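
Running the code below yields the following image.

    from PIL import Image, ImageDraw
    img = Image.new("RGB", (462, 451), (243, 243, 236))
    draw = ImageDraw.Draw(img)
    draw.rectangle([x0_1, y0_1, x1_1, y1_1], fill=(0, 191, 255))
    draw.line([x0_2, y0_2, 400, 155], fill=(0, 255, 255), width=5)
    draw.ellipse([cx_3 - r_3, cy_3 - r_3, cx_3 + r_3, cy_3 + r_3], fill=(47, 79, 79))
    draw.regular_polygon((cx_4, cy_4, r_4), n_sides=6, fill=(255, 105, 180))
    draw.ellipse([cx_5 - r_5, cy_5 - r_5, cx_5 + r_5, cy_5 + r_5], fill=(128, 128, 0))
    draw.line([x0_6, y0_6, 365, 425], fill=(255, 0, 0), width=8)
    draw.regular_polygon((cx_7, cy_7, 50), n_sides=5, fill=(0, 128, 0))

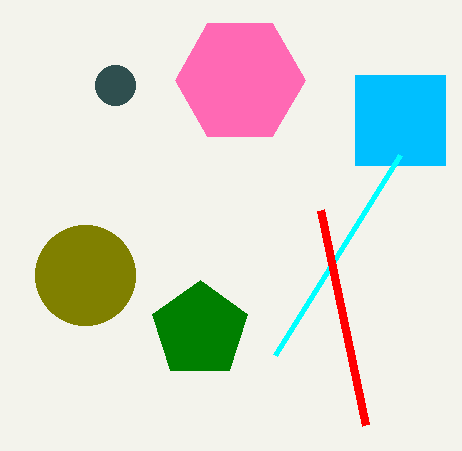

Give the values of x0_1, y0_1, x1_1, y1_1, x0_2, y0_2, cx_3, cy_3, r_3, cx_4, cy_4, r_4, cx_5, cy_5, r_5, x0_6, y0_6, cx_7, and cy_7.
x0_1 = 355; y0_1 = 75; x1_1 = 445; y1_1 = 165; x0_2 = 275; y0_2 = 355; cx_3 = 115; cy_3 = 85; r_3 = 20; cx_4 = 240; cy_4 = 80; r_4 = 65; cx_5 = 85; cy_5 = 275; r_5 = 50; x0_6 = 320; y0_6 = 210; cx_7 = 200; cy_7 = 330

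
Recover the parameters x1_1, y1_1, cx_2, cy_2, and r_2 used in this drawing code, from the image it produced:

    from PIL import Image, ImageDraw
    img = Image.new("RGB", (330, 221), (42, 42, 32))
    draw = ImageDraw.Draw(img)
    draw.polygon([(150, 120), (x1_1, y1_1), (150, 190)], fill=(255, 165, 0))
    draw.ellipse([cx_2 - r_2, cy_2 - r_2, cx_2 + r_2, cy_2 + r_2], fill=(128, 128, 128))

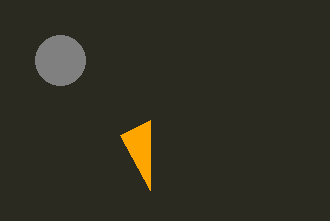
x1_1 = 120
y1_1 = 135
cx_2 = 60
cy_2 = 60
r_2 = 25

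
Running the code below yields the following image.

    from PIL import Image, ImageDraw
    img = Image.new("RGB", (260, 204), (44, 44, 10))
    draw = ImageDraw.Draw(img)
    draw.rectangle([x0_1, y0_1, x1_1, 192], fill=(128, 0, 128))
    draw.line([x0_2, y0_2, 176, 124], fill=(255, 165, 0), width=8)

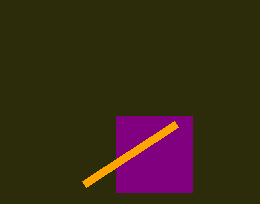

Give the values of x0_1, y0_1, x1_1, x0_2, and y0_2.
x0_1 = 116, y0_1 = 116, x1_1 = 192, x0_2 = 84, y0_2 = 184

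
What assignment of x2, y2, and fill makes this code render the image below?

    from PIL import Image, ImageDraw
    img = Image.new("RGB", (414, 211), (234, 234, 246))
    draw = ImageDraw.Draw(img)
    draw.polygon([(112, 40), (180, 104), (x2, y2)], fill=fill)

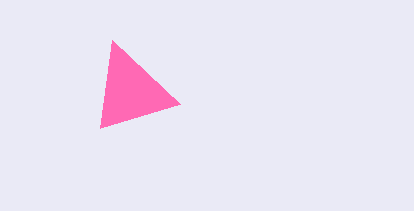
x2 = 100; y2 = 128; fill = 'hotpink'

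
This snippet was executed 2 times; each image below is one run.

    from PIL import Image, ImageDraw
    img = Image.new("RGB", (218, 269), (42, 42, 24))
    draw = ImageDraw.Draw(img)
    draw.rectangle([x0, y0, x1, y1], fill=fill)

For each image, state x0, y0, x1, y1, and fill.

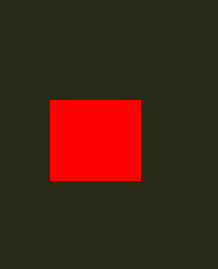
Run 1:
x0 = 50
y0 = 100
x1 = 140
y1 = 180
fill = 'red'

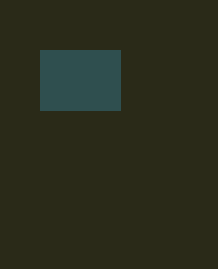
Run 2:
x0 = 40, y0 = 50, x1 = 120, y1 = 110, fill = 'darkslategray'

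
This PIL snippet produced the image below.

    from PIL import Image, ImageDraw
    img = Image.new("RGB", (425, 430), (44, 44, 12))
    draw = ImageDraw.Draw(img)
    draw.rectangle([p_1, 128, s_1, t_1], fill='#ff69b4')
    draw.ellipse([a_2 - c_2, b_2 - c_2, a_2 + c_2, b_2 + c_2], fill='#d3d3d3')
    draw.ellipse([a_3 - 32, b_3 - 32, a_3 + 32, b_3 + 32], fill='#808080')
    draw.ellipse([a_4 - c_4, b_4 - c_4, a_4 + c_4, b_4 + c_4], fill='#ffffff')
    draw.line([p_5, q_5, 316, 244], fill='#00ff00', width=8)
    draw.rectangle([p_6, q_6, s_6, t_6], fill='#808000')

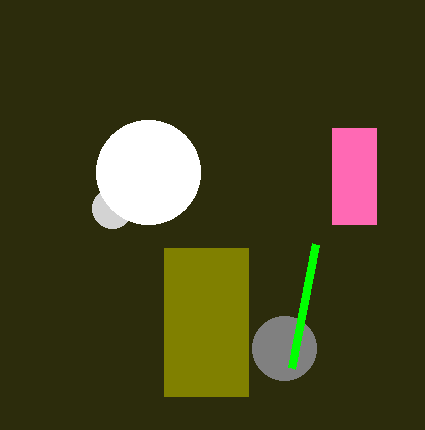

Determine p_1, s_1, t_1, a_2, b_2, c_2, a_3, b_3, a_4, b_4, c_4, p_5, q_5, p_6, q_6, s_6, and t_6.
p_1 = 332
s_1 = 376
t_1 = 224
a_2 = 112
b_2 = 208
c_2 = 20
a_3 = 284
b_3 = 348
a_4 = 148
b_4 = 172
c_4 = 52
p_5 = 292
q_5 = 368
p_6 = 164
q_6 = 248
s_6 = 248
t_6 = 396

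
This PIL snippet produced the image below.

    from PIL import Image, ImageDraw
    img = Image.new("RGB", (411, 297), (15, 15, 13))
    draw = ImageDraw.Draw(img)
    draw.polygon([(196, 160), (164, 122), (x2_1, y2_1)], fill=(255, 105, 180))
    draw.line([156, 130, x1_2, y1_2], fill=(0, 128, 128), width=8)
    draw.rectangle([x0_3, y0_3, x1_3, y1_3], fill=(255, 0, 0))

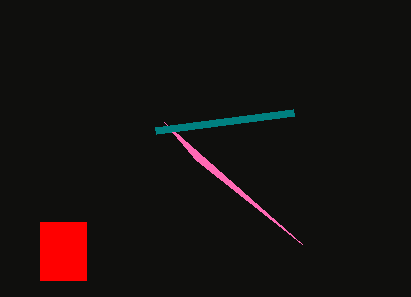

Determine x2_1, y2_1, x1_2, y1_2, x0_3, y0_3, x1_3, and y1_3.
x2_1 = 302; y2_1 = 244; x1_2 = 294; y1_2 = 112; x0_3 = 40; y0_3 = 222; x1_3 = 86; y1_3 = 280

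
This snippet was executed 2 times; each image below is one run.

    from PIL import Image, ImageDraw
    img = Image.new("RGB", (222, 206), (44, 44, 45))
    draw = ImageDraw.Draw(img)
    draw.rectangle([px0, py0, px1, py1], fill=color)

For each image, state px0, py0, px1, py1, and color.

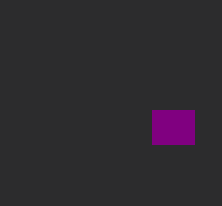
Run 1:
px0 = 152
py0 = 110
px1 = 194
py1 = 144
color = 'purple'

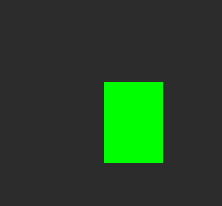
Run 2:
px0 = 104, py0 = 82, px1 = 162, py1 = 162, color = 'lime'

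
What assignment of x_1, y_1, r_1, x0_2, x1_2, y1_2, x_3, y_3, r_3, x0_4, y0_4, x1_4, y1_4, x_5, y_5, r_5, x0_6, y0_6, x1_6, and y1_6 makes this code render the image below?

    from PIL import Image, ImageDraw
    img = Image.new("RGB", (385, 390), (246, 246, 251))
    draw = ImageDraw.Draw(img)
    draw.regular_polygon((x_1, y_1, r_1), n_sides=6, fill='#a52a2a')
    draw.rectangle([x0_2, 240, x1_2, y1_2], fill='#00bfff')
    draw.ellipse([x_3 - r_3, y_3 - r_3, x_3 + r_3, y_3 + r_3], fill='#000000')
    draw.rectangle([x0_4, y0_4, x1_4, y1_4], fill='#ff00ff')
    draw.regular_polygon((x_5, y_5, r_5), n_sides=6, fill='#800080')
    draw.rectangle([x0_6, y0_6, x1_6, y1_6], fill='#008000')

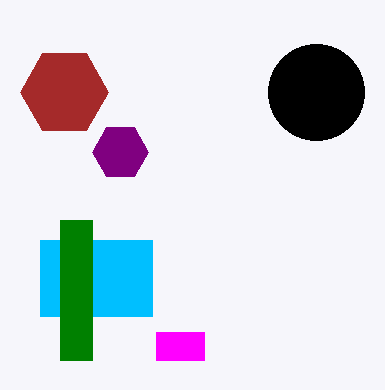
x_1 = 64
y_1 = 92
r_1 = 44
x0_2 = 40
x1_2 = 152
y1_2 = 316
x_3 = 316
y_3 = 92
r_3 = 48
x0_4 = 156
y0_4 = 332
x1_4 = 204
y1_4 = 360
x_5 = 120
y_5 = 152
r_5 = 28
x0_6 = 60
y0_6 = 220
x1_6 = 92
y1_6 = 360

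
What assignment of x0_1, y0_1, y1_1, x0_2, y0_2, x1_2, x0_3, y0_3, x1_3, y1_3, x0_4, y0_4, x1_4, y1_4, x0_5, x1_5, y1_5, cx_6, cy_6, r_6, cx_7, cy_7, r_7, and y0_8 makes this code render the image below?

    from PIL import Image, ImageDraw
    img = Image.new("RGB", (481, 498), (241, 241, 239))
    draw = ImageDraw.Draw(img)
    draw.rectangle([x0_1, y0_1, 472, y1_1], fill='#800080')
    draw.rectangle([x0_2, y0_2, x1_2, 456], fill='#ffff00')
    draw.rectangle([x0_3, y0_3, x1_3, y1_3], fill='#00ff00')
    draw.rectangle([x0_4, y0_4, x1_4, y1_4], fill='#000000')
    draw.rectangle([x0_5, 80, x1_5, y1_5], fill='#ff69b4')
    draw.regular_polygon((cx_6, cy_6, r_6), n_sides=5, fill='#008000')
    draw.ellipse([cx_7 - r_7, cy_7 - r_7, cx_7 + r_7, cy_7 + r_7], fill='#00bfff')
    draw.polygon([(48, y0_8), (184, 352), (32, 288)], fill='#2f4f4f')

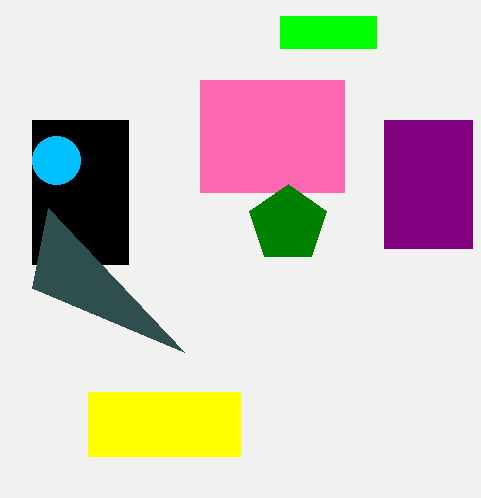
x0_1 = 384; y0_1 = 120; y1_1 = 248; x0_2 = 88; y0_2 = 392; x1_2 = 240; x0_3 = 280; y0_3 = 16; x1_3 = 376; y1_3 = 48; x0_4 = 32; y0_4 = 120; x1_4 = 128; y1_4 = 264; x0_5 = 200; x1_5 = 344; y1_5 = 192; cx_6 = 288; cy_6 = 224; r_6 = 40; cx_7 = 56; cy_7 = 160; r_7 = 24; y0_8 = 208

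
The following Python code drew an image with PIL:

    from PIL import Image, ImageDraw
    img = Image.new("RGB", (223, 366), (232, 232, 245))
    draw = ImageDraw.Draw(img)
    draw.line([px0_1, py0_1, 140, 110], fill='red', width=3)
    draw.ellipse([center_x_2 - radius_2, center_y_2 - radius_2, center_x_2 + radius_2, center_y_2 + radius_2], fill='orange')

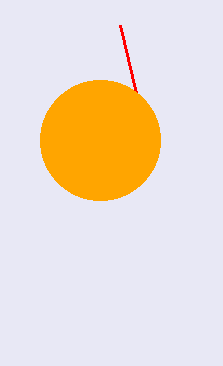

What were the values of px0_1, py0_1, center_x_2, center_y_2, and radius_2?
px0_1 = 120; py0_1 = 25; center_x_2 = 100; center_y_2 = 140; radius_2 = 60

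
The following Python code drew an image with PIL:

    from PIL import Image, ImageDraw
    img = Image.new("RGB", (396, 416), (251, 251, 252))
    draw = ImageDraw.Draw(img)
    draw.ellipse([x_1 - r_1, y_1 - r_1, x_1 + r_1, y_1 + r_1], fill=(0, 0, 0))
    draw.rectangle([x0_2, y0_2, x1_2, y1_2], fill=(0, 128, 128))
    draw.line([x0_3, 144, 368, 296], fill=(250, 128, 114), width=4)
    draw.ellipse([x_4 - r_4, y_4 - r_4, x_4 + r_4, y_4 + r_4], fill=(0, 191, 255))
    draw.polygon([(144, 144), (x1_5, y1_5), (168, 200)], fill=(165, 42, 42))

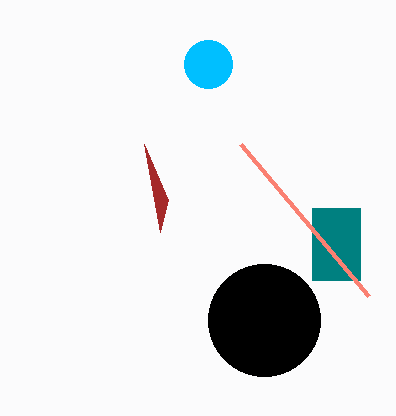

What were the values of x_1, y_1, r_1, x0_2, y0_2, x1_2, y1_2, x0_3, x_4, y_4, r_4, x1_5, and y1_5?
x_1 = 264, y_1 = 320, r_1 = 56, x0_2 = 312, y0_2 = 208, x1_2 = 360, y1_2 = 280, x0_3 = 240, x_4 = 208, y_4 = 64, r_4 = 24, x1_5 = 160, y1_5 = 232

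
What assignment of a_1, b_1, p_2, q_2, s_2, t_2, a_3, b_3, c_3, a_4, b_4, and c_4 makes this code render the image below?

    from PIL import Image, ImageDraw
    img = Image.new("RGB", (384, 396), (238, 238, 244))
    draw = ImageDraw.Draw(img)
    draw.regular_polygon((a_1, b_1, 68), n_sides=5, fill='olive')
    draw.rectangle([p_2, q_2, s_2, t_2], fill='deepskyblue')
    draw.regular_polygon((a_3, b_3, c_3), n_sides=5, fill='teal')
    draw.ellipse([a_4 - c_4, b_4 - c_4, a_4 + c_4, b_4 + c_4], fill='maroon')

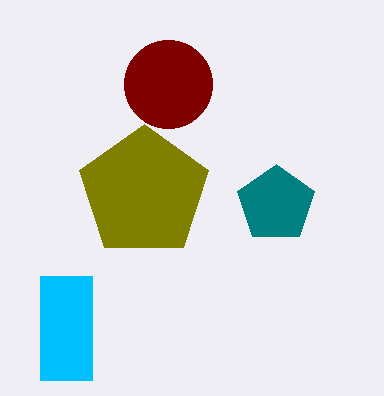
a_1 = 144, b_1 = 192, p_2 = 40, q_2 = 276, s_2 = 92, t_2 = 380, a_3 = 276, b_3 = 204, c_3 = 40, a_4 = 168, b_4 = 84, c_4 = 44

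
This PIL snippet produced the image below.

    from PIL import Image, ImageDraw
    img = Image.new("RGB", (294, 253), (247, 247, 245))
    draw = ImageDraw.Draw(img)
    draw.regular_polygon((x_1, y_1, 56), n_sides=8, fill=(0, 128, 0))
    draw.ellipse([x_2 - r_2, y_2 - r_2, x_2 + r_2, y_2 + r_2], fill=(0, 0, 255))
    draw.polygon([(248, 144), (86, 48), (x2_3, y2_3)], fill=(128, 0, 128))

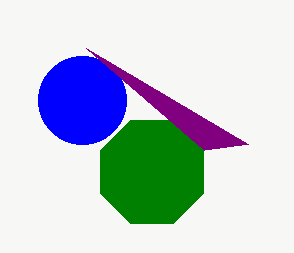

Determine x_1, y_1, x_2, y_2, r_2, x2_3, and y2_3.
x_1 = 152, y_1 = 172, x_2 = 82, y_2 = 100, r_2 = 44, x2_3 = 204, y2_3 = 150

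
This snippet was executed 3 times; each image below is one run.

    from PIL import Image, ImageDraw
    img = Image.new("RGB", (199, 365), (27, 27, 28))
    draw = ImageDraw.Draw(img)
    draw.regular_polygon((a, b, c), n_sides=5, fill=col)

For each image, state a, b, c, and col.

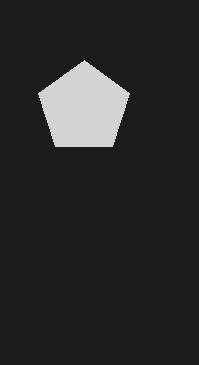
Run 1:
a = 84; b = 108; c = 48; col = 'lightgray'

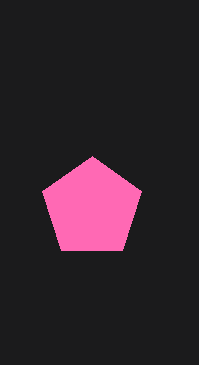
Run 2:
a = 92
b = 208
c = 52
col = 'hotpink'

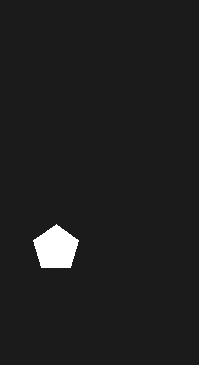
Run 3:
a = 56
b = 248
c = 24
col = 'white'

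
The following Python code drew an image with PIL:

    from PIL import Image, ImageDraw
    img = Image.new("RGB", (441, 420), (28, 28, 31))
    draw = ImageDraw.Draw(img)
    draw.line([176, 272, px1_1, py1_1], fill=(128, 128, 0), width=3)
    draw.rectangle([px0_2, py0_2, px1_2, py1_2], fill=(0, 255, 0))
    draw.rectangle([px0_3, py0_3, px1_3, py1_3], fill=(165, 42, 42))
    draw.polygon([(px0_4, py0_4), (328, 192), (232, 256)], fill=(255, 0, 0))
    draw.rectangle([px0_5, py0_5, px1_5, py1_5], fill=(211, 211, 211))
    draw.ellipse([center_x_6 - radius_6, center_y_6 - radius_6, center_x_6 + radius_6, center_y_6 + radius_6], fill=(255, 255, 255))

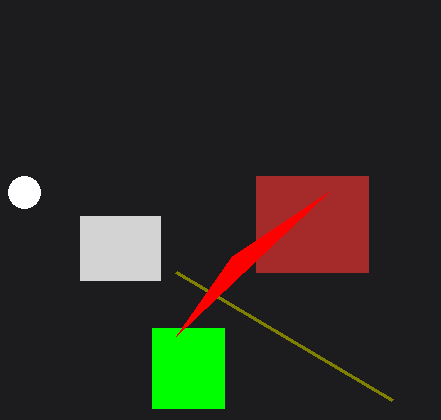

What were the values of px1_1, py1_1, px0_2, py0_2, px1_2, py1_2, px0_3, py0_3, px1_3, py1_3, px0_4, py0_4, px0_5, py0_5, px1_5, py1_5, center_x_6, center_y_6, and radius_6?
px1_1 = 392; py1_1 = 400; px0_2 = 152; py0_2 = 328; px1_2 = 224; py1_2 = 408; px0_3 = 256; py0_3 = 176; px1_3 = 368; py1_3 = 272; px0_4 = 176; py0_4 = 336; px0_5 = 80; py0_5 = 216; px1_5 = 160; py1_5 = 280; center_x_6 = 24; center_y_6 = 192; radius_6 = 16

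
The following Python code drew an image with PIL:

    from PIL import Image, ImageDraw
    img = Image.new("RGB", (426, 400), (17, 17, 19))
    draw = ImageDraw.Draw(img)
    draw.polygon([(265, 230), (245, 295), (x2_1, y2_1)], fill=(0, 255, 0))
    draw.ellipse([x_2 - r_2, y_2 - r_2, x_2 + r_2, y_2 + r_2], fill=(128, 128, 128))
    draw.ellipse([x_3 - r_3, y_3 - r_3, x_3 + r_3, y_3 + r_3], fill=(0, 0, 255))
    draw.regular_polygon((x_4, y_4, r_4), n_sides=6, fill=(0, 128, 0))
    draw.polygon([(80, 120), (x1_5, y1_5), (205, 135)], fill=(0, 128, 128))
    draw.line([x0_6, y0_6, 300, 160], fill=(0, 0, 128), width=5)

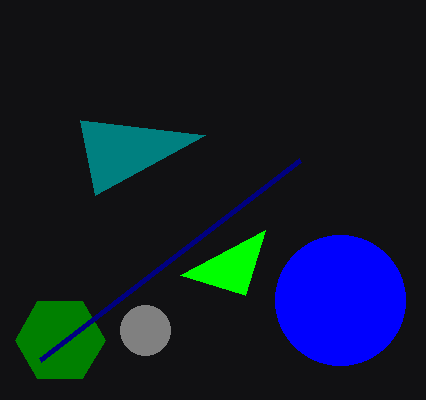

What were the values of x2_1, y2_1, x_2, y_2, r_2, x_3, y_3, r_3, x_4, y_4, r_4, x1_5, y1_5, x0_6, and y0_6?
x2_1 = 180
y2_1 = 275
x_2 = 145
y_2 = 330
r_2 = 25
x_3 = 340
y_3 = 300
r_3 = 65
x_4 = 60
y_4 = 340
r_4 = 45
x1_5 = 95
y1_5 = 195
x0_6 = 40
y0_6 = 360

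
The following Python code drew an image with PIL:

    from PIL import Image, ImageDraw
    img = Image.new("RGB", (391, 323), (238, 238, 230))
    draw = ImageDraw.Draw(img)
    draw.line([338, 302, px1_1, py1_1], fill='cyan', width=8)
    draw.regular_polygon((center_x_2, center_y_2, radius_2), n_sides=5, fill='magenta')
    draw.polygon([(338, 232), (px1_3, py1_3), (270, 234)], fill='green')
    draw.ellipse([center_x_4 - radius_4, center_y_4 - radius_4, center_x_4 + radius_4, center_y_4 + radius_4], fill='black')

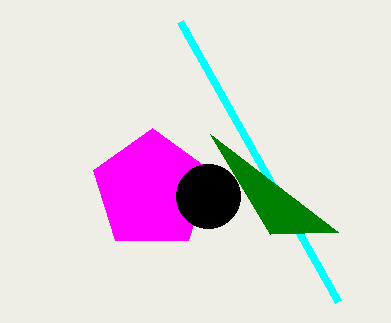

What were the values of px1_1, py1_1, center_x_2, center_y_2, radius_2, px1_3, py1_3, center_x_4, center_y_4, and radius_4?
px1_1 = 180; py1_1 = 22; center_x_2 = 152; center_y_2 = 190; radius_2 = 62; px1_3 = 210; py1_3 = 134; center_x_4 = 208; center_y_4 = 196; radius_4 = 32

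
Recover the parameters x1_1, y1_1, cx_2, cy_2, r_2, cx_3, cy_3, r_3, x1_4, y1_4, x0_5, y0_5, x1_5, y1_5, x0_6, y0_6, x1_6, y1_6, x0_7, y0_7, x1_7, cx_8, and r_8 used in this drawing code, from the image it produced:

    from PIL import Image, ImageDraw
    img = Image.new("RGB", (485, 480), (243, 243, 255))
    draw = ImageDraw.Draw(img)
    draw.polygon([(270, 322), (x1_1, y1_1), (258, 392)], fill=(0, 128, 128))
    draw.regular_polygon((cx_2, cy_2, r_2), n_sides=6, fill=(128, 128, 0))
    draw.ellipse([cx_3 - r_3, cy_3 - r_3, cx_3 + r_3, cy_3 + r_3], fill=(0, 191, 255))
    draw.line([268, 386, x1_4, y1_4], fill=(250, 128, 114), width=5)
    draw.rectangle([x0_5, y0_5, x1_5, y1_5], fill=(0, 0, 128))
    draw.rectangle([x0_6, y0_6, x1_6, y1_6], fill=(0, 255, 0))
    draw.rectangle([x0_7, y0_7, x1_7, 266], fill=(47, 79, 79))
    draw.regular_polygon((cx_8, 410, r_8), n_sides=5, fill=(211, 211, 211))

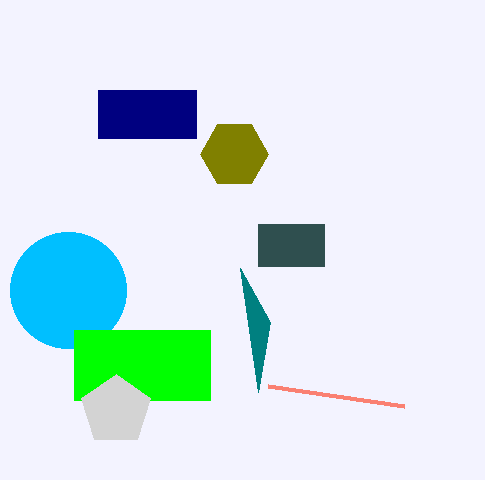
x1_1 = 240, y1_1 = 268, cx_2 = 234, cy_2 = 154, r_2 = 34, cx_3 = 68, cy_3 = 290, r_3 = 58, x1_4 = 404, y1_4 = 406, x0_5 = 98, y0_5 = 90, x1_5 = 196, y1_5 = 138, x0_6 = 74, y0_6 = 330, x1_6 = 210, y1_6 = 400, x0_7 = 258, y0_7 = 224, x1_7 = 324, cx_8 = 116, r_8 = 36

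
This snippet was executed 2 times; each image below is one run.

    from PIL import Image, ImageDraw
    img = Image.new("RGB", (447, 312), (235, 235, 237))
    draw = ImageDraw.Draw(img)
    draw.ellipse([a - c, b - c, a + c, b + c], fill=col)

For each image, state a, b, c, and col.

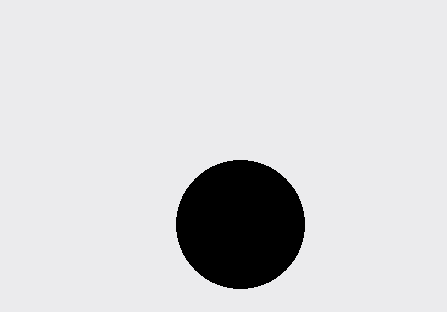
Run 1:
a = 240; b = 224; c = 64; col = 'black'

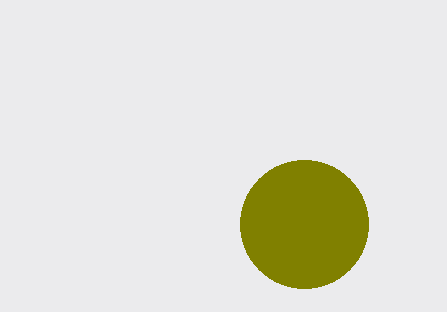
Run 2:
a = 304; b = 224; c = 64; col = 'olive'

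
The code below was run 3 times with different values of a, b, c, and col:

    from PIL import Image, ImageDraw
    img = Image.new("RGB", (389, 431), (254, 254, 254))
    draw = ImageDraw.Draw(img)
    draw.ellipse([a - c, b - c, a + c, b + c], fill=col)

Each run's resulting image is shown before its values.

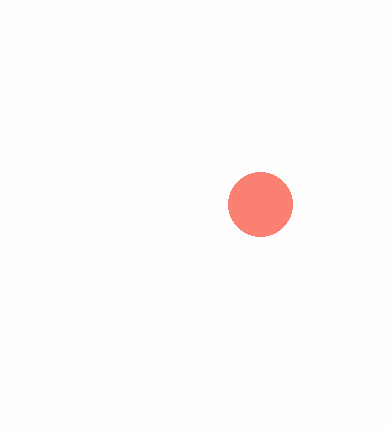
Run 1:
a = 260; b = 204; c = 32; col = 'salmon'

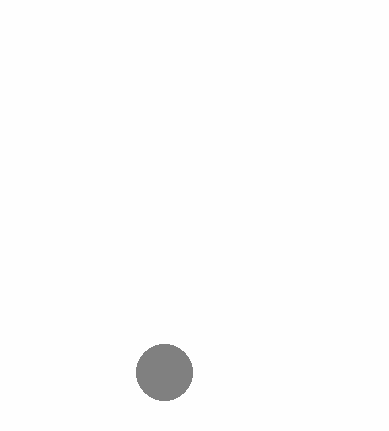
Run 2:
a = 164, b = 372, c = 28, col = 'gray'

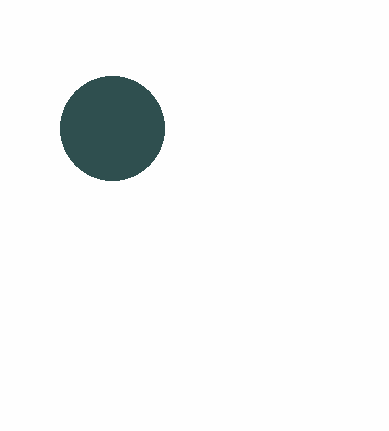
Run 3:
a = 112, b = 128, c = 52, col = 'darkslategray'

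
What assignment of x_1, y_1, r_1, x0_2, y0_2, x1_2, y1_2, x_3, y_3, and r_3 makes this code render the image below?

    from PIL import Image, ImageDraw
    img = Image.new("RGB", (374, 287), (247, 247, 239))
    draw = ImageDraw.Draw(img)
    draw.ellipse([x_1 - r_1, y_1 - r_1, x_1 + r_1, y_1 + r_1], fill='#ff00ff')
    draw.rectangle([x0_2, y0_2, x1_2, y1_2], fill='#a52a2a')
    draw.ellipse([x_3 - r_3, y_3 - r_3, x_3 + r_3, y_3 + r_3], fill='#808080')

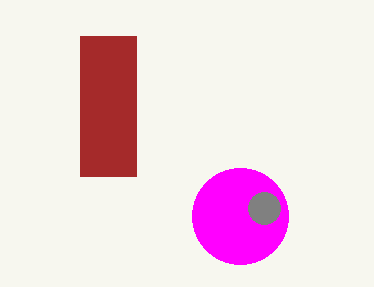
x_1 = 240, y_1 = 216, r_1 = 48, x0_2 = 80, y0_2 = 36, x1_2 = 136, y1_2 = 176, x_3 = 264, y_3 = 208, r_3 = 16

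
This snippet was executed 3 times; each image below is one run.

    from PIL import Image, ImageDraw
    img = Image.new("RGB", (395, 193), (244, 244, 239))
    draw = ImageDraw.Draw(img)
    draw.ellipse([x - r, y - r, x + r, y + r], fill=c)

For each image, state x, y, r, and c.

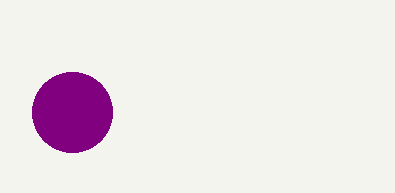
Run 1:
x = 72
y = 112
r = 40
c = 'purple'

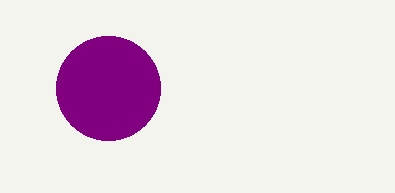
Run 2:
x = 108, y = 88, r = 52, c = 'purple'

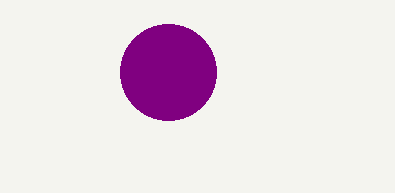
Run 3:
x = 168
y = 72
r = 48
c = 'purple'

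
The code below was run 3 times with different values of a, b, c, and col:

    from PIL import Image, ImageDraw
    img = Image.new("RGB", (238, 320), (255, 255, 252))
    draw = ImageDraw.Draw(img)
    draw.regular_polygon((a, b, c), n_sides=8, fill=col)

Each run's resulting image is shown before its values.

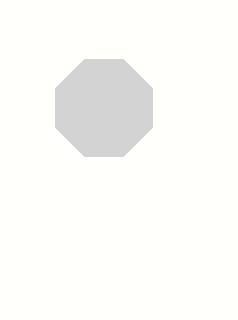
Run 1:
a = 104, b = 108, c = 52, col = 'lightgray'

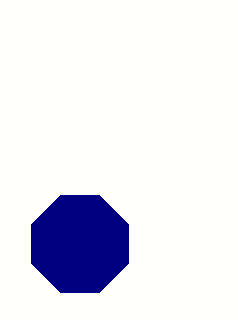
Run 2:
a = 80, b = 244, c = 52, col = 'navy'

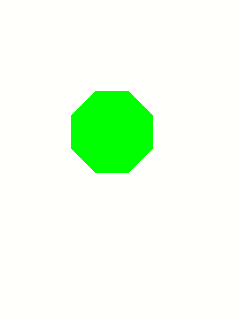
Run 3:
a = 112; b = 132; c = 44; col = 'lime'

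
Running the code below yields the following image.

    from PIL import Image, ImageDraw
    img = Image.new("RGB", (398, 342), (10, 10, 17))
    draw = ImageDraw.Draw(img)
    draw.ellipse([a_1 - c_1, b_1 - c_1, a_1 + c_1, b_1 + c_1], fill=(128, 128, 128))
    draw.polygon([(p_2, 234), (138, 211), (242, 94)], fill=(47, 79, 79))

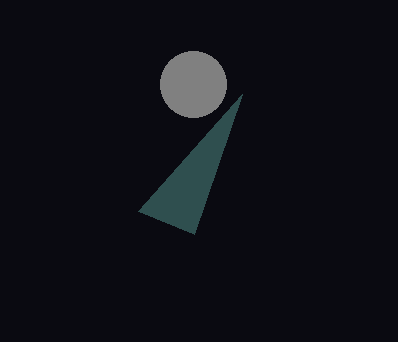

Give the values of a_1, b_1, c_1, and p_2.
a_1 = 193
b_1 = 84
c_1 = 33
p_2 = 194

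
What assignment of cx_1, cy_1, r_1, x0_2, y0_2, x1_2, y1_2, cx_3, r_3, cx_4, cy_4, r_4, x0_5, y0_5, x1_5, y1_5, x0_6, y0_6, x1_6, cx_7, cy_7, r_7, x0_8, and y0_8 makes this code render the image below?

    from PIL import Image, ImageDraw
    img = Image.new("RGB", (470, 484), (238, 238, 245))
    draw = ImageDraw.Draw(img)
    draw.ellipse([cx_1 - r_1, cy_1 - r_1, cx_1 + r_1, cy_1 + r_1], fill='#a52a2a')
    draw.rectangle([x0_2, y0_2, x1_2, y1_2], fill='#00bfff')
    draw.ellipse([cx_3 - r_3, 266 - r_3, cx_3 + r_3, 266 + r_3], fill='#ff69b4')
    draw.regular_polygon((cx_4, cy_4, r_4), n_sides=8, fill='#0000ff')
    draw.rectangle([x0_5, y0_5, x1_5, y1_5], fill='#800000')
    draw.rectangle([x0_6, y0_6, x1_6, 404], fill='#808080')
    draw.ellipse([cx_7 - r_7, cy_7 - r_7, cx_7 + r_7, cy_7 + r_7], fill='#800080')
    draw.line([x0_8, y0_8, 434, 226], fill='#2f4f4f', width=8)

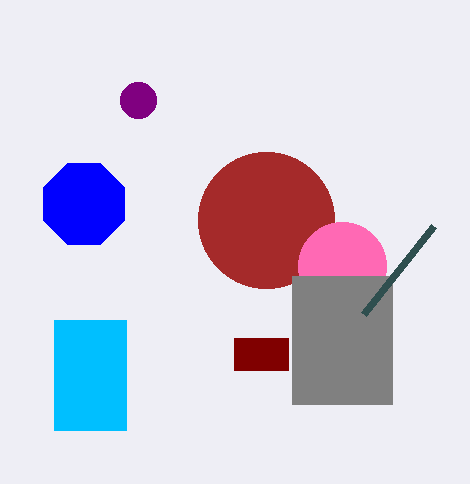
cx_1 = 266, cy_1 = 220, r_1 = 68, x0_2 = 54, y0_2 = 320, x1_2 = 126, y1_2 = 430, cx_3 = 342, r_3 = 44, cx_4 = 84, cy_4 = 204, r_4 = 44, x0_5 = 234, y0_5 = 338, x1_5 = 288, y1_5 = 370, x0_6 = 292, y0_6 = 276, x1_6 = 392, cx_7 = 138, cy_7 = 100, r_7 = 18, x0_8 = 364, y0_8 = 314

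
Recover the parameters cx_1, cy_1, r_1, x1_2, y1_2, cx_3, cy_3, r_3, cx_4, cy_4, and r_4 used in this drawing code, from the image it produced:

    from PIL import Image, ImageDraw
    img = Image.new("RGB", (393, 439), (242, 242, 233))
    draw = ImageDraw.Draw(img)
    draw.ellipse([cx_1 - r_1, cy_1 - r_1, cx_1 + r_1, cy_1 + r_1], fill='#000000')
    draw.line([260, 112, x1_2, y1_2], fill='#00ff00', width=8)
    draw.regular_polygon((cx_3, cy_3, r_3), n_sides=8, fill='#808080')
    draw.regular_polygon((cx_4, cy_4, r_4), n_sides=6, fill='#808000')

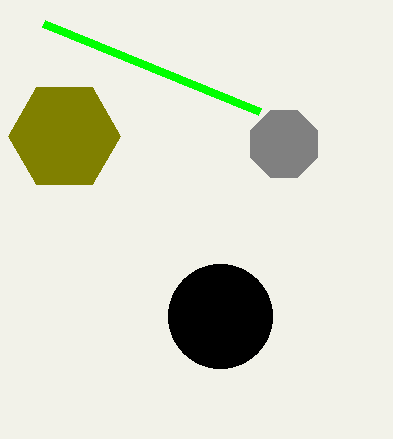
cx_1 = 220
cy_1 = 316
r_1 = 52
x1_2 = 44
y1_2 = 24
cx_3 = 284
cy_3 = 144
r_3 = 36
cx_4 = 64
cy_4 = 136
r_4 = 56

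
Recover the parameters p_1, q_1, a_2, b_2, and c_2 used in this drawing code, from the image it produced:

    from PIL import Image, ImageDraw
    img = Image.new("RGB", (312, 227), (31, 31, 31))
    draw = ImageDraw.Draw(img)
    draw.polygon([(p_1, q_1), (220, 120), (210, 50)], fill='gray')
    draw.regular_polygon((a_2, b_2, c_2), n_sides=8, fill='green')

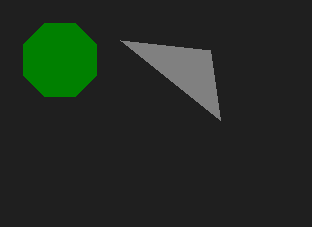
p_1 = 120; q_1 = 40; a_2 = 60; b_2 = 60; c_2 = 40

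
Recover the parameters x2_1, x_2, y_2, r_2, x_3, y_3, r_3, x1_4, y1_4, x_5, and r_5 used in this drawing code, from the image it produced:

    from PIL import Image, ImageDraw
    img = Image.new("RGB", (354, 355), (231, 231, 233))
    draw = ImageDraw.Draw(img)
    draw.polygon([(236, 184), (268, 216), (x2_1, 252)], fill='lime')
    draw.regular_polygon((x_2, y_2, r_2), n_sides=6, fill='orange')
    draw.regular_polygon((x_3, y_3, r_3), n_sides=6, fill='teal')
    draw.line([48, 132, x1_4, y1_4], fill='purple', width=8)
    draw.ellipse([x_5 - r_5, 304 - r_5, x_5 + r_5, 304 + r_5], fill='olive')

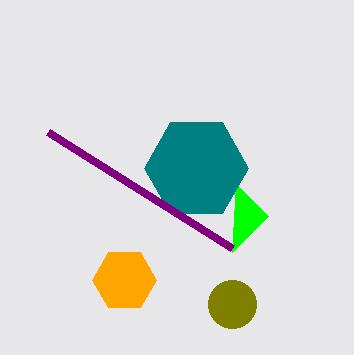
x2_1 = 232
x_2 = 124
y_2 = 280
r_2 = 32
x_3 = 196
y_3 = 168
r_3 = 52
x1_4 = 232
y1_4 = 248
x_5 = 232
r_5 = 24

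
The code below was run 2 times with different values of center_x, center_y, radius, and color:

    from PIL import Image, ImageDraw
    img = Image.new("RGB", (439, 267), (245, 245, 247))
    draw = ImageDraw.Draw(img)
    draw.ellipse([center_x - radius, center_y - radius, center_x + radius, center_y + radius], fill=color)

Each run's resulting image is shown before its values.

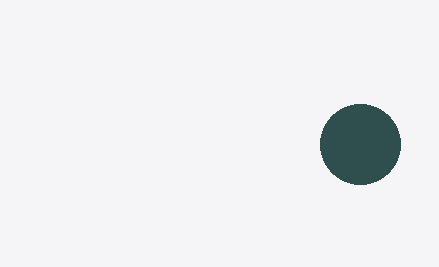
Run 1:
center_x = 360; center_y = 144; radius = 40; color = 'darkslategray'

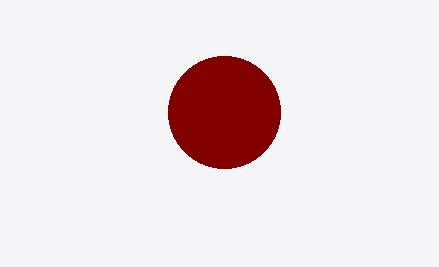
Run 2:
center_x = 224, center_y = 112, radius = 56, color = 'maroon'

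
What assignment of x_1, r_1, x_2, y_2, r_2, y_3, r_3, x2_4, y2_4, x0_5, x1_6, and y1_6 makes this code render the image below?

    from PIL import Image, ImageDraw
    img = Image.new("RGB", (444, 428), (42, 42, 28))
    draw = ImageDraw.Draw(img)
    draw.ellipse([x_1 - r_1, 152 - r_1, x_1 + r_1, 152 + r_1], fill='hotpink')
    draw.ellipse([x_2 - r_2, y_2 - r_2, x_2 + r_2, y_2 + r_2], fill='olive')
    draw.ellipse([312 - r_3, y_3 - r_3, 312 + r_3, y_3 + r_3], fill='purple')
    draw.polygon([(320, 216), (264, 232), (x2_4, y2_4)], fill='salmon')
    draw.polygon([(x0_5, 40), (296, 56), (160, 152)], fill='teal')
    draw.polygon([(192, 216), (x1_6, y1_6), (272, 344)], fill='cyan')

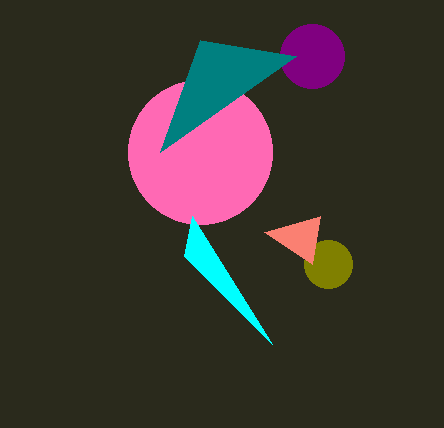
x_1 = 200
r_1 = 72
x_2 = 328
y_2 = 264
r_2 = 24
y_3 = 56
r_3 = 32
x2_4 = 312
y2_4 = 264
x0_5 = 200
x1_6 = 184
y1_6 = 256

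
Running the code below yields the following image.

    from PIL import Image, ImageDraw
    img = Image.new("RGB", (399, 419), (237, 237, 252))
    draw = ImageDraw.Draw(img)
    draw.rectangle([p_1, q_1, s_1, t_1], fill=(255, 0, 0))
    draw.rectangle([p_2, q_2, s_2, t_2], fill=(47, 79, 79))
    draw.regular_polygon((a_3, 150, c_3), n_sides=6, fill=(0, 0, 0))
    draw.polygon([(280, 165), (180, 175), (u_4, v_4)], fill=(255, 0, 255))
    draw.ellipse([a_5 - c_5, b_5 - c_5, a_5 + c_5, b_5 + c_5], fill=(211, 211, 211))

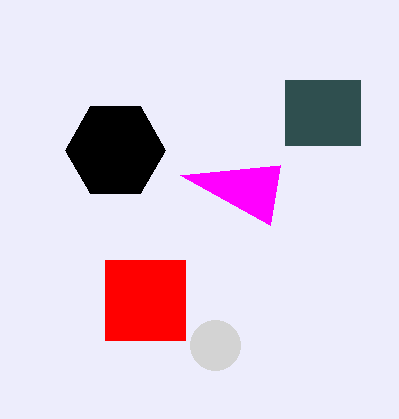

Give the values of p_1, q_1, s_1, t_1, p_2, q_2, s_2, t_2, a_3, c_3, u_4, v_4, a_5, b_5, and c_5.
p_1 = 105, q_1 = 260, s_1 = 185, t_1 = 340, p_2 = 285, q_2 = 80, s_2 = 360, t_2 = 145, a_3 = 115, c_3 = 50, u_4 = 270, v_4 = 225, a_5 = 215, b_5 = 345, c_5 = 25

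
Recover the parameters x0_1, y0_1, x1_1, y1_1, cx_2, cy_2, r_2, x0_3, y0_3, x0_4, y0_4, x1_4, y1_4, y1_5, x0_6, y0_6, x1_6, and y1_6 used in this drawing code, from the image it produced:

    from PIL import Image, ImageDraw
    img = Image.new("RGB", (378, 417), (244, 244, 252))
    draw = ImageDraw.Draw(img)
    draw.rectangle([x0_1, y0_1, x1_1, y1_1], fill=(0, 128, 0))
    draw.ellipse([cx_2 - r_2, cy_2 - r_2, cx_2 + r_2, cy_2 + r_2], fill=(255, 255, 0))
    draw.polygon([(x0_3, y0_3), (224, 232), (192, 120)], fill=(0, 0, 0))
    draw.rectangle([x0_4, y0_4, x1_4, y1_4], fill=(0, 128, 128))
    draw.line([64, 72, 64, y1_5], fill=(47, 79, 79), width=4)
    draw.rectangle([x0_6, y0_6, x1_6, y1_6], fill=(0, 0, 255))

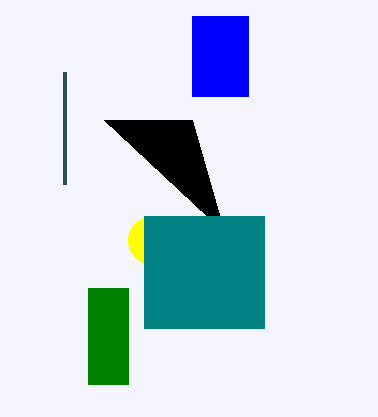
x0_1 = 88, y0_1 = 288, x1_1 = 128, y1_1 = 384, cx_2 = 152, cy_2 = 240, r_2 = 24, x0_3 = 104, y0_3 = 120, x0_4 = 144, y0_4 = 216, x1_4 = 264, y1_4 = 328, y1_5 = 184, x0_6 = 192, y0_6 = 16, x1_6 = 248, y1_6 = 96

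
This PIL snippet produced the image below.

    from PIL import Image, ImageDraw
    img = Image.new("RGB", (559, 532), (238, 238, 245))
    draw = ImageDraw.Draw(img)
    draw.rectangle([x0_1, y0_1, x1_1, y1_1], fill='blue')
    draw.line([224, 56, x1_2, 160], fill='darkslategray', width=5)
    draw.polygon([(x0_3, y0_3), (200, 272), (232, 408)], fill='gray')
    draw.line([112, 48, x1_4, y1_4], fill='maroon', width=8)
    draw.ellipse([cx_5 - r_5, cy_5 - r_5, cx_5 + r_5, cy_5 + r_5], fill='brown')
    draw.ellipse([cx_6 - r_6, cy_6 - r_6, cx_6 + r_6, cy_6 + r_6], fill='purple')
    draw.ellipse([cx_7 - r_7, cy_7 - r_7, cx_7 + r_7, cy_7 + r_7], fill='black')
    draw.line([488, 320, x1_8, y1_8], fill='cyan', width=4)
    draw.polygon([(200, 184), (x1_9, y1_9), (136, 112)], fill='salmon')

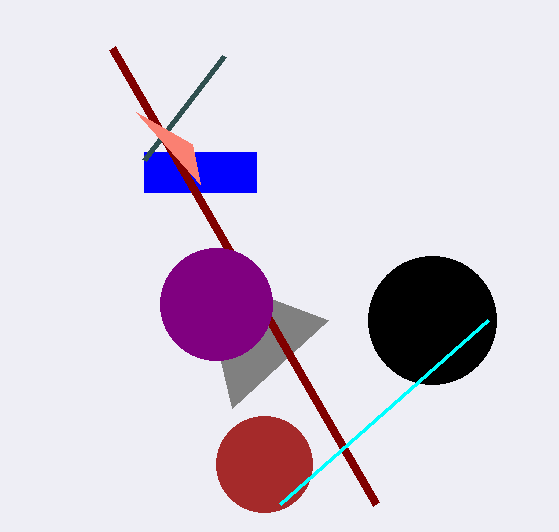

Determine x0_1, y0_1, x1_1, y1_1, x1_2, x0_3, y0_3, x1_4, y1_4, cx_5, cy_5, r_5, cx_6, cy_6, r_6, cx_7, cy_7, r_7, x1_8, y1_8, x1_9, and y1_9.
x0_1 = 144, y0_1 = 152, x1_1 = 256, y1_1 = 192, x1_2 = 144, x0_3 = 328, y0_3 = 320, x1_4 = 376, y1_4 = 504, cx_5 = 264, cy_5 = 464, r_5 = 48, cx_6 = 216, cy_6 = 304, r_6 = 56, cx_7 = 432, cy_7 = 320, r_7 = 64, x1_8 = 280, y1_8 = 504, x1_9 = 192, y1_9 = 144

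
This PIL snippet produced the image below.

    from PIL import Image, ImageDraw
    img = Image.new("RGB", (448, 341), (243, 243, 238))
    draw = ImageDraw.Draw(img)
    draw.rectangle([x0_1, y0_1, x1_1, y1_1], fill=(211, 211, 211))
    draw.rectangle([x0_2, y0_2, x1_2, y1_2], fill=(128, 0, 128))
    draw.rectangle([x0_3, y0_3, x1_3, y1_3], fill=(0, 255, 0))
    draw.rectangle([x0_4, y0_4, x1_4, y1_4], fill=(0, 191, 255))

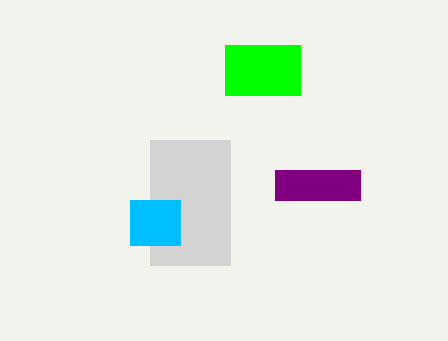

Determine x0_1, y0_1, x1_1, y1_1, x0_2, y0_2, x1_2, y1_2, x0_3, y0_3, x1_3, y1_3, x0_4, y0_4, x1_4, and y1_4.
x0_1 = 150
y0_1 = 140
x1_1 = 230
y1_1 = 265
x0_2 = 275
y0_2 = 170
x1_2 = 360
y1_2 = 200
x0_3 = 225
y0_3 = 45
x1_3 = 300
y1_3 = 95
x0_4 = 130
y0_4 = 200
x1_4 = 180
y1_4 = 245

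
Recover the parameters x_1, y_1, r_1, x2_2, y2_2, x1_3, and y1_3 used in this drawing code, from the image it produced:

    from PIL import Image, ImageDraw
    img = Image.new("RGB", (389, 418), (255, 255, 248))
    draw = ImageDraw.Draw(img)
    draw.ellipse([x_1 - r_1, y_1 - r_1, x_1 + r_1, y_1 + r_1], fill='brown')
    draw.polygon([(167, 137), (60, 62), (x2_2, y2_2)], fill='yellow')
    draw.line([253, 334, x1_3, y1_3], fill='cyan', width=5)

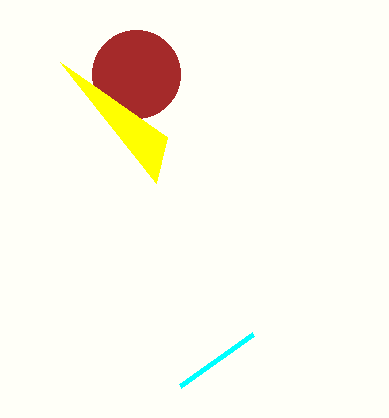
x_1 = 136, y_1 = 74, r_1 = 44, x2_2 = 156, y2_2 = 183, x1_3 = 180, y1_3 = 386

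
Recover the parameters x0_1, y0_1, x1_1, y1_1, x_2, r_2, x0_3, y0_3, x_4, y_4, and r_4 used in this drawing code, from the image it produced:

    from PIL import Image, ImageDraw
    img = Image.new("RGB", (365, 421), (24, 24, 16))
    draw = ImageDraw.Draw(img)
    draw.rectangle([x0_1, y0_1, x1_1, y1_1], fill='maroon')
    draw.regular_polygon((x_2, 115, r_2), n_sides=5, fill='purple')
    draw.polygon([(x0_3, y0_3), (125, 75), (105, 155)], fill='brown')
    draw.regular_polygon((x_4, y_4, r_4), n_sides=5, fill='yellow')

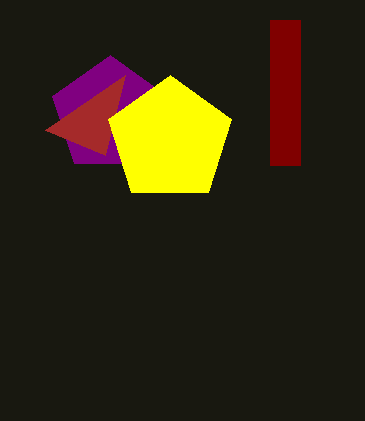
x0_1 = 270; y0_1 = 20; x1_1 = 300; y1_1 = 165; x_2 = 110; r_2 = 60; x0_3 = 45; y0_3 = 130; x_4 = 170; y_4 = 140; r_4 = 65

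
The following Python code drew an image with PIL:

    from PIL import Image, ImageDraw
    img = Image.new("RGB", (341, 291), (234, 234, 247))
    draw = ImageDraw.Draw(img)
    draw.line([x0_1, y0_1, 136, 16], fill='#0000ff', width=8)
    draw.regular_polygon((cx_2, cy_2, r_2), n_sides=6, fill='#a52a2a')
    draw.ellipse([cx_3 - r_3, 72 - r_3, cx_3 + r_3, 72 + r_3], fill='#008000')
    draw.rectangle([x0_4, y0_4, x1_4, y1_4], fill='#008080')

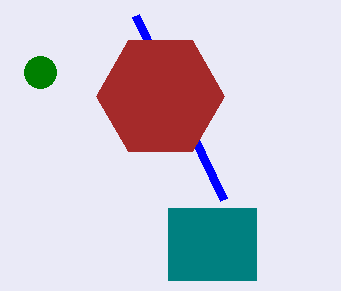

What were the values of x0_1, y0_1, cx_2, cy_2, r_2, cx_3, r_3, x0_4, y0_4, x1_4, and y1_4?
x0_1 = 224; y0_1 = 200; cx_2 = 160; cy_2 = 96; r_2 = 64; cx_3 = 40; r_3 = 16; x0_4 = 168; y0_4 = 208; x1_4 = 256; y1_4 = 280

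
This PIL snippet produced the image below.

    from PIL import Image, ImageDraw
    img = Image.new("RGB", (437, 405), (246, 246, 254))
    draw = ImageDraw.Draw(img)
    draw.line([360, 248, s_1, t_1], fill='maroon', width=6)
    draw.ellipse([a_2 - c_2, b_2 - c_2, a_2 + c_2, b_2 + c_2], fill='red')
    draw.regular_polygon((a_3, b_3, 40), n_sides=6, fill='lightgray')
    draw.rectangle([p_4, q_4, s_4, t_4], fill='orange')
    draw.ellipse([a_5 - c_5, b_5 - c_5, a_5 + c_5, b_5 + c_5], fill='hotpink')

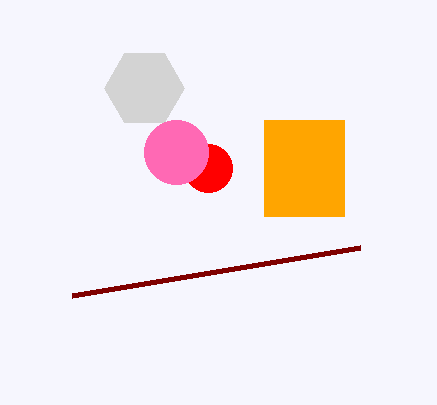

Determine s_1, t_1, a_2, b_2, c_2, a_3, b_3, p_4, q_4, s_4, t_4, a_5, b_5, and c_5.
s_1 = 72, t_1 = 296, a_2 = 208, b_2 = 168, c_2 = 24, a_3 = 144, b_3 = 88, p_4 = 264, q_4 = 120, s_4 = 344, t_4 = 216, a_5 = 176, b_5 = 152, c_5 = 32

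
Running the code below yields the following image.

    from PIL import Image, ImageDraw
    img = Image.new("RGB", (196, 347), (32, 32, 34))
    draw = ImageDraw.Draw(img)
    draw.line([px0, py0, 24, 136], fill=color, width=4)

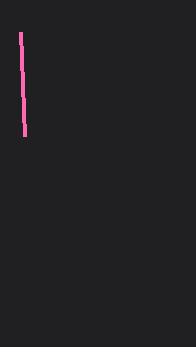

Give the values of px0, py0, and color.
px0 = 20; py0 = 32; color = 'hotpink'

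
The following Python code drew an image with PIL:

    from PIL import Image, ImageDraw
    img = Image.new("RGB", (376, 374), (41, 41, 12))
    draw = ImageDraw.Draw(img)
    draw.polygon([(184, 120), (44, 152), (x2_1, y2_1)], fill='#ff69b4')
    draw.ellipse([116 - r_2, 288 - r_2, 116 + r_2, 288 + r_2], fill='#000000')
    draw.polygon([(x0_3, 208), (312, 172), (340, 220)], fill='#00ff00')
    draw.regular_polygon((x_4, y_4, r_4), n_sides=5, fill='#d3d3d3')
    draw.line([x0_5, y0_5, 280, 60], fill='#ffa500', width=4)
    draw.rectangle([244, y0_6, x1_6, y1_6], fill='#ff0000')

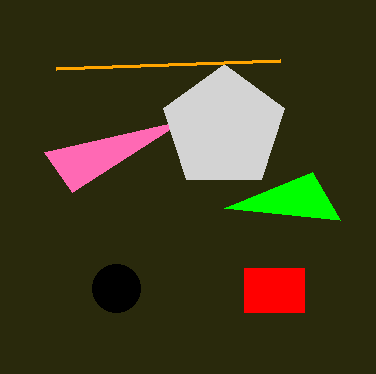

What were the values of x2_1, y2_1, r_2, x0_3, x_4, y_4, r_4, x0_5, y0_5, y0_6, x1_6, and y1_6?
x2_1 = 72, y2_1 = 192, r_2 = 24, x0_3 = 224, x_4 = 224, y_4 = 128, r_4 = 64, x0_5 = 56, y0_5 = 68, y0_6 = 268, x1_6 = 304, y1_6 = 312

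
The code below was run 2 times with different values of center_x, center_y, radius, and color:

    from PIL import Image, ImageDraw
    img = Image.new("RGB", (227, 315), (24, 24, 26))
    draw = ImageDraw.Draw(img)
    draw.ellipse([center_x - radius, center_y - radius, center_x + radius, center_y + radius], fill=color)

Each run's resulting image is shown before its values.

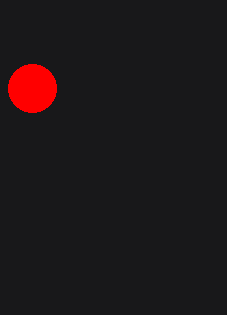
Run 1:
center_x = 32
center_y = 88
radius = 24
color = 'red'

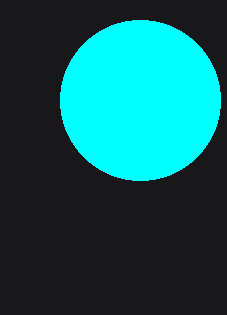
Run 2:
center_x = 140; center_y = 100; radius = 80; color = 'cyan'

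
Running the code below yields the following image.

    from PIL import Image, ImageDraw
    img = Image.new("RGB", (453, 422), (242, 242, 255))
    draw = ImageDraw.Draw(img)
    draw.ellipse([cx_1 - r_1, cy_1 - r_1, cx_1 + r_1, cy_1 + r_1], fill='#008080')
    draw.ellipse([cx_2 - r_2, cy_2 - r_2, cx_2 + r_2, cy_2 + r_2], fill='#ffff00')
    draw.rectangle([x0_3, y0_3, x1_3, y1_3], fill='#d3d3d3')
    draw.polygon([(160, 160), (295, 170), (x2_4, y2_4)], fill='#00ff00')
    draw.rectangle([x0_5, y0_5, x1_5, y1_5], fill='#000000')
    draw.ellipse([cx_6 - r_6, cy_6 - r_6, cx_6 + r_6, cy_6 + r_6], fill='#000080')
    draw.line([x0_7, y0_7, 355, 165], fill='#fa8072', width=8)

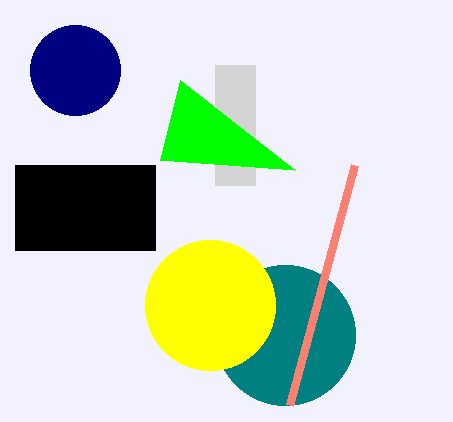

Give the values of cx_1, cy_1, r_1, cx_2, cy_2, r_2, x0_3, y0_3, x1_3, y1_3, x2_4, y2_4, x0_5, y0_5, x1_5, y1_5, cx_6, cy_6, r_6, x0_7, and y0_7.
cx_1 = 285, cy_1 = 335, r_1 = 70, cx_2 = 210, cy_2 = 305, r_2 = 65, x0_3 = 215, y0_3 = 65, x1_3 = 255, y1_3 = 185, x2_4 = 180, y2_4 = 80, x0_5 = 15, y0_5 = 165, x1_5 = 155, y1_5 = 250, cx_6 = 75, cy_6 = 70, r_6 = 45, x0_7 = 290, y0_7 = 405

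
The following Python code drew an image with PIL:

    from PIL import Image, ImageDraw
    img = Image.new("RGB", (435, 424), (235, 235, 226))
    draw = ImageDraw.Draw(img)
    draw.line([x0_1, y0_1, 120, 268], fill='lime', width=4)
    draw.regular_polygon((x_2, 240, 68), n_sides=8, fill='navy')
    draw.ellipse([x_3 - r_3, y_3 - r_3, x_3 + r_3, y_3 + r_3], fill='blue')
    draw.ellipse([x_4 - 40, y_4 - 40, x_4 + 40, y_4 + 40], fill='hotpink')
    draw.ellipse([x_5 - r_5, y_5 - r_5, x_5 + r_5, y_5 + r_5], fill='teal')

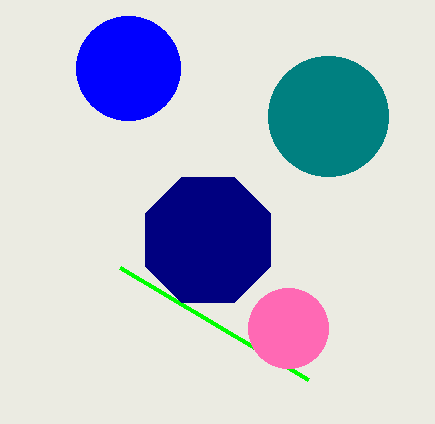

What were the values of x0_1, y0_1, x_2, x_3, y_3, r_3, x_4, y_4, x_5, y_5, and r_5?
x0_1 = 308
y0_1 = 380
x_2 = 208
x_3 = 128
y_3 = 68
r_3 = 52
x_4 = 288
y_4 = 328
x_5 = 328
y_5 = 116
r_5 = 60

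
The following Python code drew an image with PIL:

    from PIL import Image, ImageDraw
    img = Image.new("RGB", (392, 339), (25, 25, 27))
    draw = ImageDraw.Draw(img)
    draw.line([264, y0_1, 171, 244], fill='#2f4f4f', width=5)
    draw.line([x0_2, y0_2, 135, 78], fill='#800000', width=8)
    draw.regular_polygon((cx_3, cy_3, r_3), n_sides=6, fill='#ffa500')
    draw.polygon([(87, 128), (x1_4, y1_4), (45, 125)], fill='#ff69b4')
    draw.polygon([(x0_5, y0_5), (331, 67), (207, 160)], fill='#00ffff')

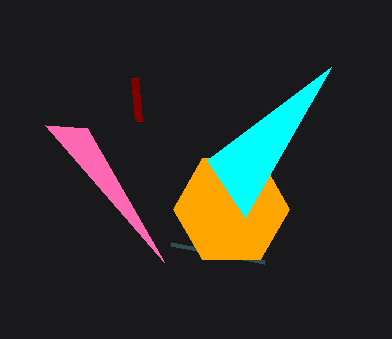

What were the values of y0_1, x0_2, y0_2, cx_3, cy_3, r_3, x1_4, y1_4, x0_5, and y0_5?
y0_1 = 262
x0_2 = 139
y0_2 = 121
cx_3 = 231
cy_3 = 209
r_3 = 58
x1_4 = 164
y1_4 = 262
x0_5 = 245
y0_5 = 217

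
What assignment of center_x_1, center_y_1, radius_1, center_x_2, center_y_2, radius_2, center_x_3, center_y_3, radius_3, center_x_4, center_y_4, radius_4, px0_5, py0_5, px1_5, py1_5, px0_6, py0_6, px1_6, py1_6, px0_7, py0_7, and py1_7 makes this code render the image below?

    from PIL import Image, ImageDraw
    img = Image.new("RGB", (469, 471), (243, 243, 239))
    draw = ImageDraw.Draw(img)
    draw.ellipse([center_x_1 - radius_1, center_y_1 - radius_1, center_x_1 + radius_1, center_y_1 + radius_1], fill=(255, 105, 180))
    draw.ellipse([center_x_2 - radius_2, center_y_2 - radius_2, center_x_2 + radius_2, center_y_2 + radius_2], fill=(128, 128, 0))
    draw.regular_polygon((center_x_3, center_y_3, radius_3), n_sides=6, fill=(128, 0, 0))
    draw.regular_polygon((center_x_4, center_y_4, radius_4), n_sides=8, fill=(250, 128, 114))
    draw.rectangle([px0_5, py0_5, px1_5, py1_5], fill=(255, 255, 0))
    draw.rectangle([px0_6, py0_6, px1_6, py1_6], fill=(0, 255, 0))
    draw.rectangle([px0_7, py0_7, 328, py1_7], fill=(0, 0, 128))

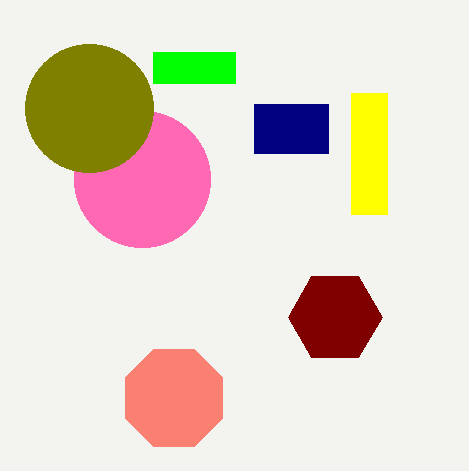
center_x_1 = 142
center_y_1 = 179
radius_1 = 68
center_x_2 = 89
center_y_2 = 108
radius_2 = 64
center_x_3 = 335
center_y_3 = 317
radius_3 = 47
center_x_4 = 174
center_y_4 = 398
radius_4 = 53
px0_5 = 351
py0_5 = 93
px1_5 = 387
py1_5 = 214
px0_6 = 153
py0_6 = 52
px1_6 = 235
py1_6 = 83
px0_7 = 254
py0_7 = 104
py1_7 = 153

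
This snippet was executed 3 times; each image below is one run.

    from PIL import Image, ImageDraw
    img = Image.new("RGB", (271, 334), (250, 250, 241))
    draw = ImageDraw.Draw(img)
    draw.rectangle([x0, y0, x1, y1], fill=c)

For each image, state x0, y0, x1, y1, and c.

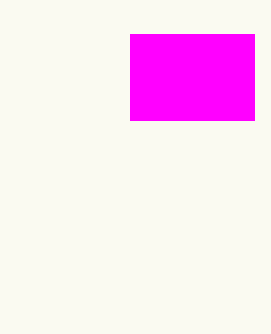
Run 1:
x0 = 130
y0 = 34
x1 = 254
y1 = 120
c = 'magenta'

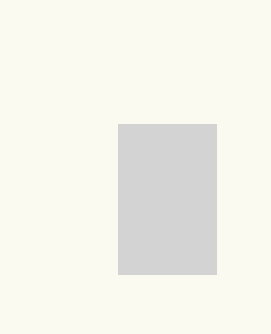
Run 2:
x0 = 118, y0 = 124, x1 = 216, y1 = 274, c = 'lightgray'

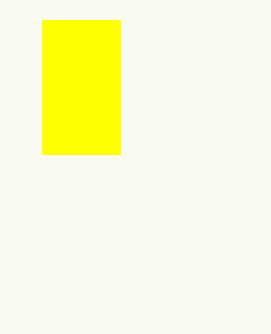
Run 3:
x0 = 42
y0 = 20
x1 = 120
y1 = 154
c = 'yellow'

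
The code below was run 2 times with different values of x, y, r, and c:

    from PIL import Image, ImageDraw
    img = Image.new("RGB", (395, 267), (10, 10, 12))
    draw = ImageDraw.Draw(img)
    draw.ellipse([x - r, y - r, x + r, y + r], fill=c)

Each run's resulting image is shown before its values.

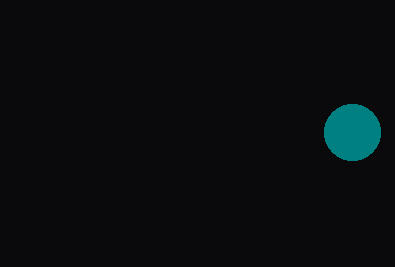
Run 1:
x = 352
y = 132
r = 28
c = 'teal'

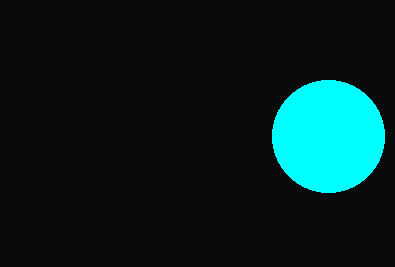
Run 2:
x = 328, y = 136, r = 56, c = 'cyan'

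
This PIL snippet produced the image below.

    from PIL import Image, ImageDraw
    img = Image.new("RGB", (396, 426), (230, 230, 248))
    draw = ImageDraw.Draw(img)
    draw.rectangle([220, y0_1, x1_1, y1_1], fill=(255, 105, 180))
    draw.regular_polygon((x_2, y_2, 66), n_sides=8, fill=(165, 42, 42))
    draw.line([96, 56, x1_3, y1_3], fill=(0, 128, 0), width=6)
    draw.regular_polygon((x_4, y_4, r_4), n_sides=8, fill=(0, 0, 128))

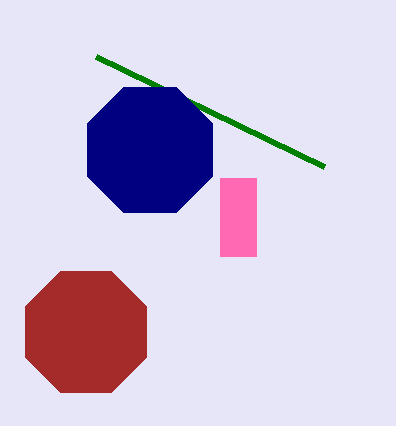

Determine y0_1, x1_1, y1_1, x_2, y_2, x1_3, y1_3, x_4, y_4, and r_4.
y0_1 = 178
x1_1 = 256
y1_1 = 256
x_2 = 86
y_2 = 332
x1_3 = 324
y1_3 = 166
x_4 = 150
y_4 = 150
r_4 = 68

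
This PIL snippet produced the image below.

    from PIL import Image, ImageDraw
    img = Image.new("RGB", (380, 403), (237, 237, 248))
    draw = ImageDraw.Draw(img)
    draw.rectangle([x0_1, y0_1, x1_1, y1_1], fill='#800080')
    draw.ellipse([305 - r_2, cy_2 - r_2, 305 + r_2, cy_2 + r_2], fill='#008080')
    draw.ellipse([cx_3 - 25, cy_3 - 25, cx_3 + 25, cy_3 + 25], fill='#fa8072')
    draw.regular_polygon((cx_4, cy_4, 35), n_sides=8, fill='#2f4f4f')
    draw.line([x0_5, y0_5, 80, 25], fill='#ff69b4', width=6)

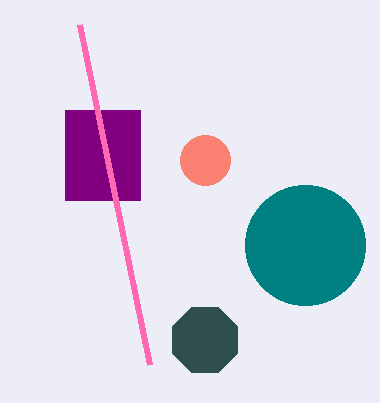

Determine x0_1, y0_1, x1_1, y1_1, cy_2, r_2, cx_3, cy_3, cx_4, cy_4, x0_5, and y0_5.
x0_1 = 65
y0_1 = 110
x1_1 = 140
y1_1 = 200
cy_2 = 245
r_2 = 60
cx_3 = 205
cy_3 = 160
cx_4 = 205
cy_4 = 340
x0_5 = 150
y0_5 = 365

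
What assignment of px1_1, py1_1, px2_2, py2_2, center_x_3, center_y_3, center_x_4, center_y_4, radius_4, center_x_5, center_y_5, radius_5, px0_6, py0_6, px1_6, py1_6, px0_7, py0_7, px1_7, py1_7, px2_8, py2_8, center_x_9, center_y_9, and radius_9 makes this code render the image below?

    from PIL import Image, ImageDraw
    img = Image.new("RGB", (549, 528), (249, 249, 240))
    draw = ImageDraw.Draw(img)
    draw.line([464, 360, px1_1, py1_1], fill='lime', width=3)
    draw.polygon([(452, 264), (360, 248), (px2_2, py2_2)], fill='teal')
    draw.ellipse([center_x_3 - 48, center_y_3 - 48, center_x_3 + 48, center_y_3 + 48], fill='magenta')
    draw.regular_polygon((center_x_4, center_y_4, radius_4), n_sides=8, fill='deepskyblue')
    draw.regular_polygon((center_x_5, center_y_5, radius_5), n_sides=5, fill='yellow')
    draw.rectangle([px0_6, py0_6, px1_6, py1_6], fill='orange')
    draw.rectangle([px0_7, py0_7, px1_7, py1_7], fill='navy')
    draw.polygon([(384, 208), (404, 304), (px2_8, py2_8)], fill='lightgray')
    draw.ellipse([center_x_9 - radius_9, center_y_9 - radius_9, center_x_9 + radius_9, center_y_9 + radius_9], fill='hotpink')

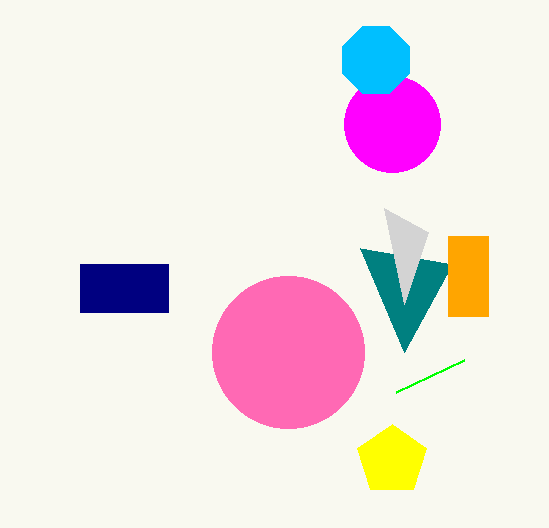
px1_1 = 396, py1_1 = 392, px2_2 = 404, py2_2 = 352, center_x_3 = 392, center_y_3 = 124, center_x_4 = 376, center_y_4 = 60, radius_4 = 36, center_x_5 = 392, center_y_5 = 460, radius_5 = 36, px0_6 = 448, py0_6 = 236, px1_6 = 488, py1_6 = 316, px0_7 = 80, py0_7 = 264, px1_7 = 168, py1_7 = 312, px2_8 = 428, py2_8 = 232, center_x_9 = 288, center_y_9 = 352, radius_9 = 76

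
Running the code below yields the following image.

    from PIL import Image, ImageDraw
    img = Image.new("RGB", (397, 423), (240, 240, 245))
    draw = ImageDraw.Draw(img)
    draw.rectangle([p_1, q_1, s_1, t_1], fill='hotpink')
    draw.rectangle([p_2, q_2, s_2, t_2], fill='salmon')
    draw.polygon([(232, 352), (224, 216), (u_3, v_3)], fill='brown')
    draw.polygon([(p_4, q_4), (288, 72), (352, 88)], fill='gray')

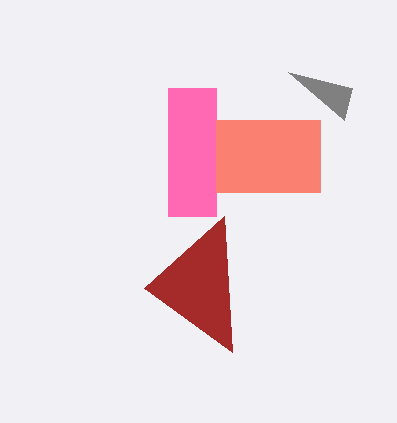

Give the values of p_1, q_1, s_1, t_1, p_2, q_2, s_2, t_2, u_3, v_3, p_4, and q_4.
p_1 = 168, q_1 = 88, s_1 = 216, t_1 = 216, p_2 = 216, q_2 = 120, s_2 = 320, t_2 = 192, u_3 = 144, v_3 = 288, p_4 = 344, q_4 = 120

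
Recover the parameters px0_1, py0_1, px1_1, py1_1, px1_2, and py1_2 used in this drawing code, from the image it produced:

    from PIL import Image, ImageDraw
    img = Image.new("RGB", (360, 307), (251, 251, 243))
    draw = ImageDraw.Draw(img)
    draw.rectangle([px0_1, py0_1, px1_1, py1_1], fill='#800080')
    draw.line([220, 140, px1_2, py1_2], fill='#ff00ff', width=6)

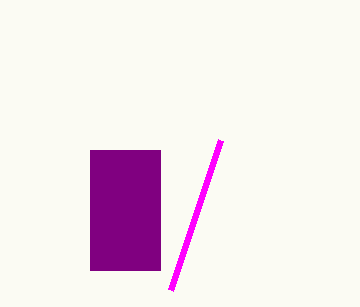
px0_1 = 90, py0_1 = 150, px1_1 = 160, py1_1 = 270, px1_2 = 170, py1_2 = 290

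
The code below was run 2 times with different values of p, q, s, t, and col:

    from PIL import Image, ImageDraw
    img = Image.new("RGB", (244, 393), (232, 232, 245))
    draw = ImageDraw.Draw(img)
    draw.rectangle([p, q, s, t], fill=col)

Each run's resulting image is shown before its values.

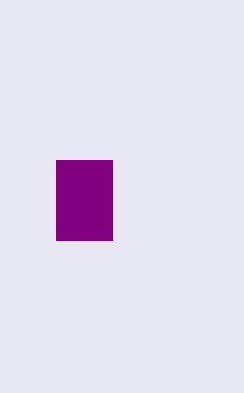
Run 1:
p = 56, q = 160, s = 112, t = 240, col = 'purple'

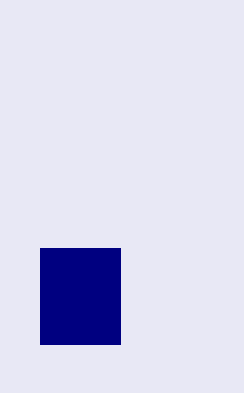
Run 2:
p = 40
q = 248
s = 120
t = 344
col = 'navy'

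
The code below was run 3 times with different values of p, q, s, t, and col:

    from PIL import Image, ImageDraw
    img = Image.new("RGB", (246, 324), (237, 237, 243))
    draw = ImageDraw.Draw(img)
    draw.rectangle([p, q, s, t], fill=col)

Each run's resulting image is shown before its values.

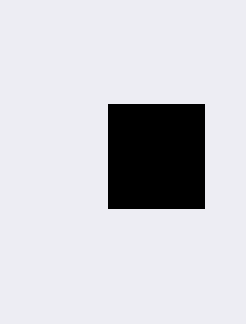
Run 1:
p = 108, q = 104, s = 204, t = 208, col = 'black'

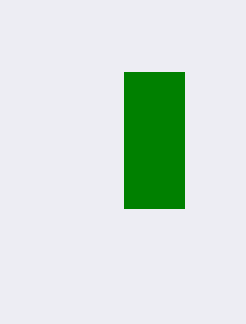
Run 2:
p = 124
q = 72
s = 184
t = 208
col = 'green'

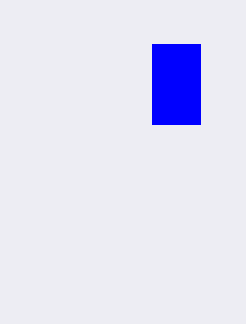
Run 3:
p = 152
q = 44
s = 200
t = 124
col = 'blue'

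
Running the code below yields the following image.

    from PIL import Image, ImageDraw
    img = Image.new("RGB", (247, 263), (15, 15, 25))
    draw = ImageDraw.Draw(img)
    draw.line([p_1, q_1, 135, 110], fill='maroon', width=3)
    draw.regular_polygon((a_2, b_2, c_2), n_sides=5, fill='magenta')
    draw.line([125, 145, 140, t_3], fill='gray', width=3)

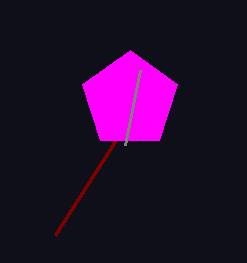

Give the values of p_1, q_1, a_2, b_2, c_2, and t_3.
p_1 = 55; q_1 = 235; a_2 = 130; b_2 = 100; c_2 = 50; t_3 = 70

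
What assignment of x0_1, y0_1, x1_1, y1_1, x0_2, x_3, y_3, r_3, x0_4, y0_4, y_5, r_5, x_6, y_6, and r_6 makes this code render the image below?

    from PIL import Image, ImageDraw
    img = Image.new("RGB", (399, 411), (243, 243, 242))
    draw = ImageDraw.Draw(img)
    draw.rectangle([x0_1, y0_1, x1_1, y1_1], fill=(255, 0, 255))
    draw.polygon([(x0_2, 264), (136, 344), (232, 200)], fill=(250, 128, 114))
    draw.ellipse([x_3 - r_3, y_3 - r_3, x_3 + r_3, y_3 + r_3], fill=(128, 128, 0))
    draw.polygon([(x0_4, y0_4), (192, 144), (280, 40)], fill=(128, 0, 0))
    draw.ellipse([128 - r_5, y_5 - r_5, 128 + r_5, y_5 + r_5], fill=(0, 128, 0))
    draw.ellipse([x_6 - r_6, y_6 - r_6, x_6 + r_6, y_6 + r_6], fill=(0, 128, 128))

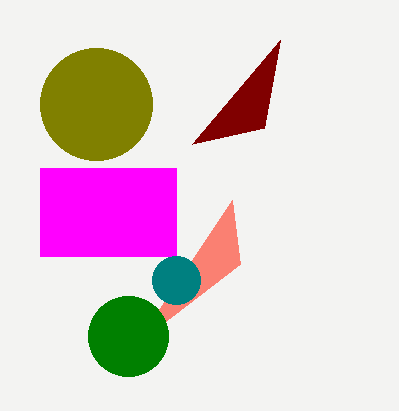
x0_1 = 40; y0_1 = 168; x1_1 = 176; y1_1 = 256; x0_2 = 240; x_3 = 96; y_3 = 104; r_3 = 56; x0_4 = 264; y0_4 = 128; y_5 = 336; r_5 = 40; x_6 = 176; y_6 = 280; r_6 = 24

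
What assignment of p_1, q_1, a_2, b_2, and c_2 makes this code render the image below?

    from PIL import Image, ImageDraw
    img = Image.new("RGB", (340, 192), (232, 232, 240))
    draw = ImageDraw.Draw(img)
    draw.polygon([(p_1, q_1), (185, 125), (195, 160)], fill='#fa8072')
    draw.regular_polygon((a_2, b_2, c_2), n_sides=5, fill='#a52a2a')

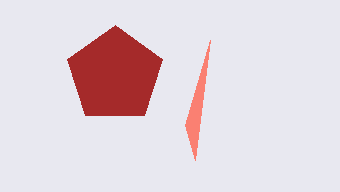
p_1 = 210; q_1 = 40; a_2 = 115; b_2 = 75; c_2 = 50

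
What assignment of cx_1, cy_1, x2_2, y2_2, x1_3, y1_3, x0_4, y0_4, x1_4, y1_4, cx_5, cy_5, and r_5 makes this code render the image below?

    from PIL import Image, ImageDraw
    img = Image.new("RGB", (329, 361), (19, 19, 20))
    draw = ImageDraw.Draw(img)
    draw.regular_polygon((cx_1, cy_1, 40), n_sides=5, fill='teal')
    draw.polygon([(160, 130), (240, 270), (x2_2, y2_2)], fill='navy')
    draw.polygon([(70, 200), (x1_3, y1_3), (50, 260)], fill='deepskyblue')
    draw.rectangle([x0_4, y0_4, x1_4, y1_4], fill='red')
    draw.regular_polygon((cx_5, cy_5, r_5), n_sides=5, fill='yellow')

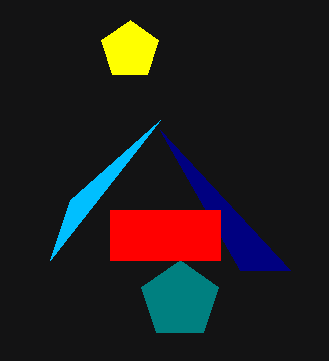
cx_1 = 180
cy_1 = 300
x2_2 = 290
y2_2 = 270
x1_3 = 160
y1_3 = 120
x0_4 = 110
y0_4 = 210
x1_4 = 220
y1_4 = 260
cx_5 = 130
cy_5 = 50
r_5 = 30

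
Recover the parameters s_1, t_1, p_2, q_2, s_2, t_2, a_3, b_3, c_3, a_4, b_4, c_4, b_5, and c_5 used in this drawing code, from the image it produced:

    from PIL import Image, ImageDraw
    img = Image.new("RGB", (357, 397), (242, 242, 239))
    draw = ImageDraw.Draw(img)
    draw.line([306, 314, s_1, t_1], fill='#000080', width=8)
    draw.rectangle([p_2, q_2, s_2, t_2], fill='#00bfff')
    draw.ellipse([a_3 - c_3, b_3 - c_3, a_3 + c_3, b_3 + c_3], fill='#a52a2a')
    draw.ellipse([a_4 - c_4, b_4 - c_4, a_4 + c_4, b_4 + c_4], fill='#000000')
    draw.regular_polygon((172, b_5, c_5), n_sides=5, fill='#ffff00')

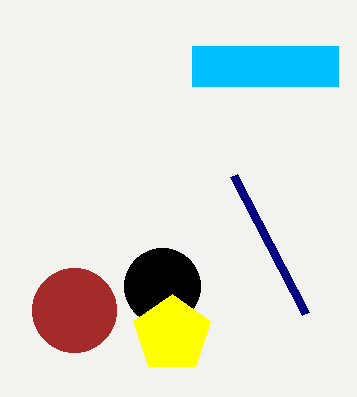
s_1 = 234; t_1 = 176; p_2 = 192; q_2 = 46; s_2 = 338; t_2 = 86; a_3 = 74; b_3 = 310; c_3 = 42; a_4 = 162; b_4 = 286; c_4 = 38; b_5 = 334; c_5 = 40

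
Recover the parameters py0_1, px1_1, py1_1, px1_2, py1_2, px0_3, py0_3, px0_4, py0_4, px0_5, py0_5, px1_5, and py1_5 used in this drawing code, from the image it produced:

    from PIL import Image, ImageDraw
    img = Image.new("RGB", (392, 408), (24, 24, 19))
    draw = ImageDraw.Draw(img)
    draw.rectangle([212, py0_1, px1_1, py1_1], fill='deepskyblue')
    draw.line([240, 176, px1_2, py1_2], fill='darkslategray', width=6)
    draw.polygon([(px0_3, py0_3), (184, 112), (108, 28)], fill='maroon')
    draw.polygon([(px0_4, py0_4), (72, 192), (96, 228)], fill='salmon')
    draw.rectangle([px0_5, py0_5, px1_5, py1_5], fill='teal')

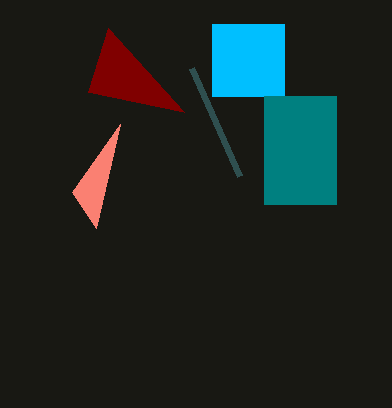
py0_1 = 24
px1_1 = 284
py1_1 = 96
px1_2 = 192
py1_2 = 68
px0_3 = 88
py0_3 = 92
px0_4 = 120
py0_4 = 124
px0_5 = 264
py0_5 = 96
px1_5 = 336
py1_5 = 204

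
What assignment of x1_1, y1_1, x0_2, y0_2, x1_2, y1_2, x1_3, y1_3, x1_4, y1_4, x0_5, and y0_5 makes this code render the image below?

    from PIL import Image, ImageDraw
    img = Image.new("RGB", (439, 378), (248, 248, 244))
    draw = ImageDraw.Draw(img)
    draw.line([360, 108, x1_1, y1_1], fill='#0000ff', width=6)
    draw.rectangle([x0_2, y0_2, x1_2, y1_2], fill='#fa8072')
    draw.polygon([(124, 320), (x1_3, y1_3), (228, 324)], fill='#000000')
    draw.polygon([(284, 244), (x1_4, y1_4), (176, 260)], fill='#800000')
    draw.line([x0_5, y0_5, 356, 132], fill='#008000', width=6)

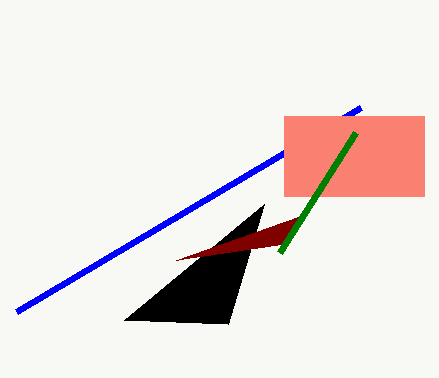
x1_1 = 16; y1_1 = 312; x0_2 = 284; y0_2 = 116; x1_2 = 424; y1_2 = 196; x1_3 = 264; y1_3 = 204; x1_4 = 300; y1_4 = 216; x0_5 = 280; y0_5 = 252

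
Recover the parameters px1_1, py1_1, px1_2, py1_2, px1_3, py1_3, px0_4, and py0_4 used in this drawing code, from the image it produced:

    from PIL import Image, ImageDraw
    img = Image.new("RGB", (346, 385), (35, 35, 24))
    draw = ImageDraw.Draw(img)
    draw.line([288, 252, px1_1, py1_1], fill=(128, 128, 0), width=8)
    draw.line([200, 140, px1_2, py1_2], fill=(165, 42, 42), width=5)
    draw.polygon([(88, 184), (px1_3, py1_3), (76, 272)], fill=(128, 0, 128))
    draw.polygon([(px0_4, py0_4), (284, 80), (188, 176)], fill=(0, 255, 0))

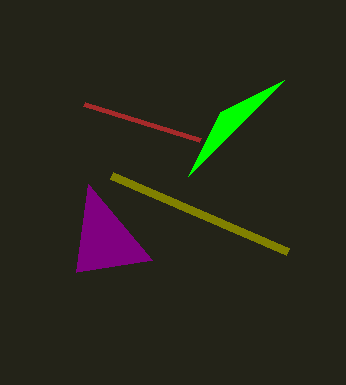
px1_1 = 112, py1_1 = 176, px1_2 = 84, py1_2 = 104, px1_3 = 152, py1_3 = 260, px0_4 = 220, py0_4 = 112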